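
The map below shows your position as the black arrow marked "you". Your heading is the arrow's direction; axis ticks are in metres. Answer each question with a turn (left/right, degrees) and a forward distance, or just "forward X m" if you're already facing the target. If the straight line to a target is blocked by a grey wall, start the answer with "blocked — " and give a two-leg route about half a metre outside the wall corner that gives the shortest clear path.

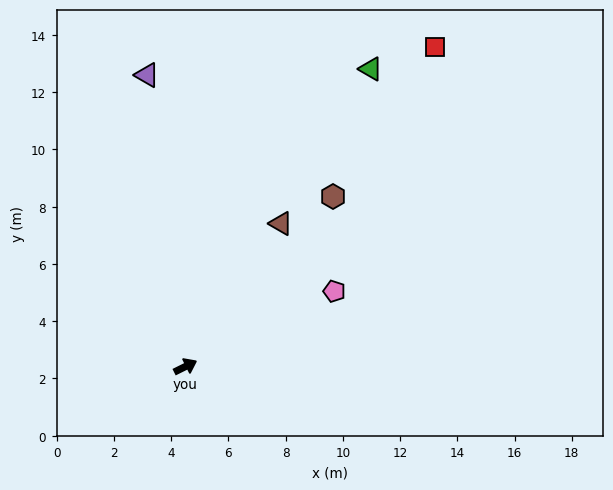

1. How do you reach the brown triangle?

turn left 30°, forward 6.0 m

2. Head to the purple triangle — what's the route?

turn left 71°, forward 10.3 m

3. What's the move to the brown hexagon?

turn left 23°, forward 7.9 m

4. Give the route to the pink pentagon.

forward 5.8 m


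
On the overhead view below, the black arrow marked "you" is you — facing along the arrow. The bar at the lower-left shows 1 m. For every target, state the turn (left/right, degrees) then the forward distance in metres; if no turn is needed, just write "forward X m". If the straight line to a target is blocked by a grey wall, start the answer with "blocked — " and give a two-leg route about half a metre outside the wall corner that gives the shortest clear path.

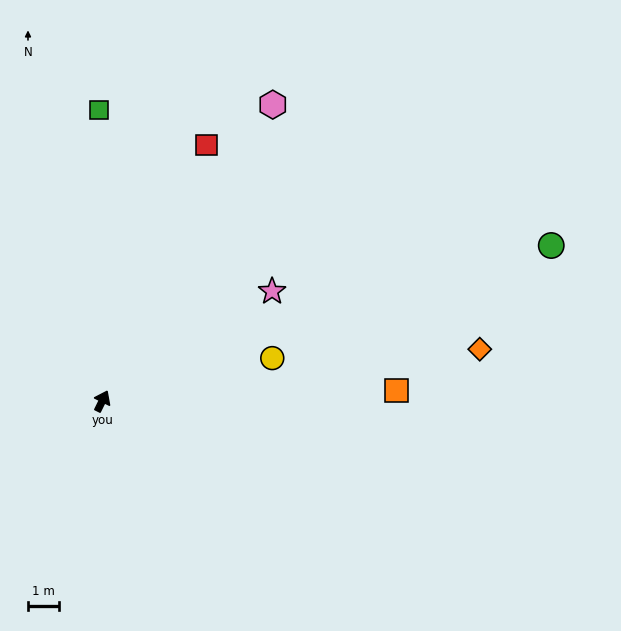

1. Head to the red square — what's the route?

turn left 4°, forward 9.0 m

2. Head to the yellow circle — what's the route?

turn right 50°, forward 5.7 m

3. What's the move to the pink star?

turn right 31°, forward 6.6 m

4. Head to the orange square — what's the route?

turn right 62°, forward 9.6 m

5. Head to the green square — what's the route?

turn left 27°, forward 9.5 m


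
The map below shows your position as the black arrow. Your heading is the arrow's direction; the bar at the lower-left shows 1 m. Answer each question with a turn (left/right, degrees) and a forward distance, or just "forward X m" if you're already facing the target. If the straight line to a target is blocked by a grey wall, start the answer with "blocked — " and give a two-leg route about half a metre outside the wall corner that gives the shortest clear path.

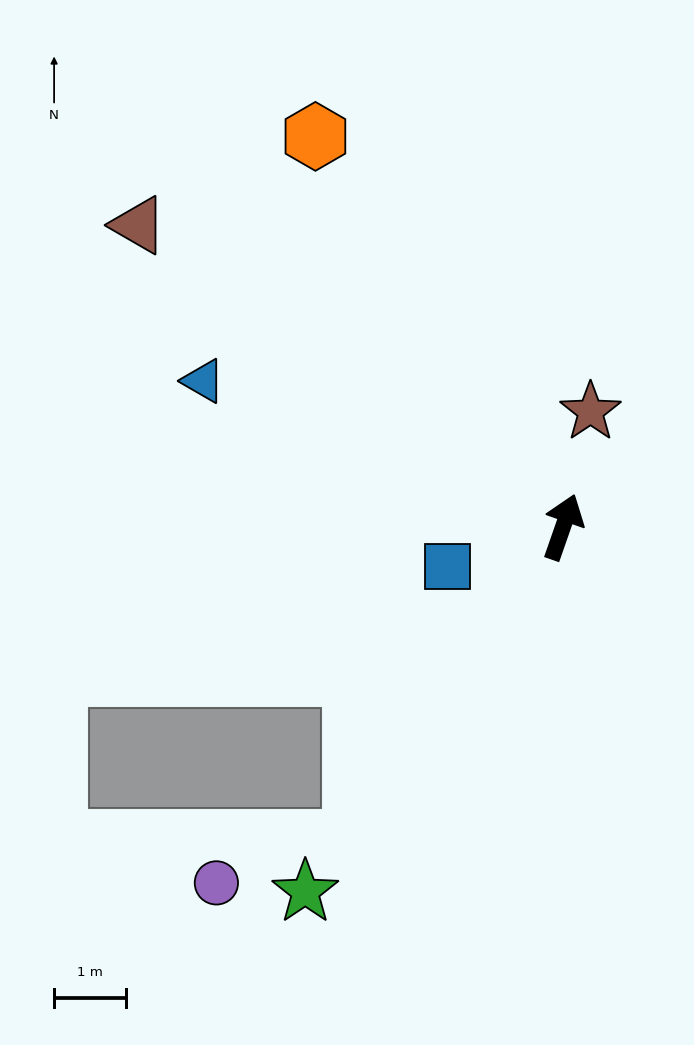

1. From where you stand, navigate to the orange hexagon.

turn left 52°, forward 6.4 m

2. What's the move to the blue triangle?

turn left 87°, forward 5.4 m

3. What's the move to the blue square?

turn left 128°, forward 1.7 m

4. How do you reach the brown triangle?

turn left 74°, forward 7.2 m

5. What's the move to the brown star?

turn left 6°, forward 1.6 m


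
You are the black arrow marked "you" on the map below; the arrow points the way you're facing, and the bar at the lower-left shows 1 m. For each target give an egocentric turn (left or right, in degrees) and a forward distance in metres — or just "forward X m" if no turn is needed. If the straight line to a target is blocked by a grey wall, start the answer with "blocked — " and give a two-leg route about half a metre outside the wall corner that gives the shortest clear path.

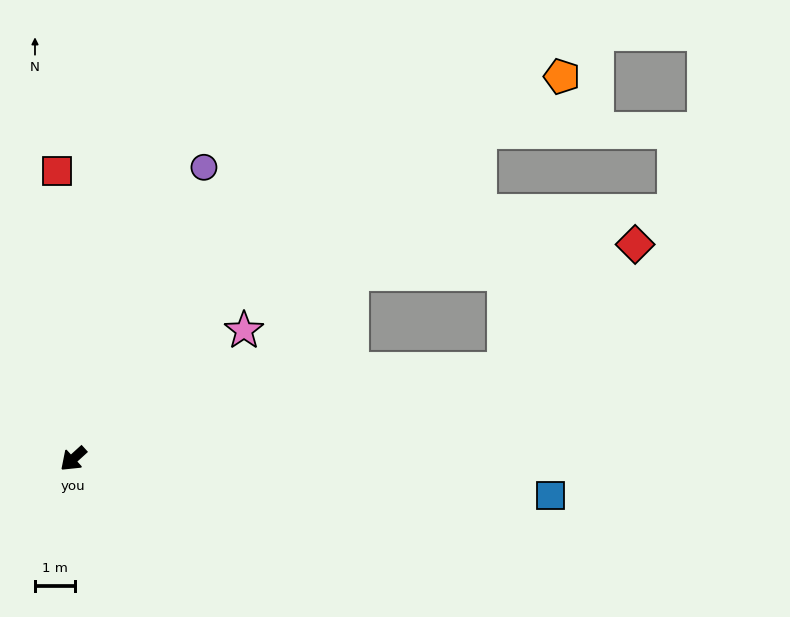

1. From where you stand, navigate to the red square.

turn right 129°, forward 7.1 m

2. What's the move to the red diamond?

blocked — turn left 149°, forward 10.9 m, then turn left 32°, forward 4.5 m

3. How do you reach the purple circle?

turn right 156°, forward 7.9 m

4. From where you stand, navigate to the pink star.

turn left 175°, forward 5.3 m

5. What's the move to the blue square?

turn left 133°, forward 11.8 m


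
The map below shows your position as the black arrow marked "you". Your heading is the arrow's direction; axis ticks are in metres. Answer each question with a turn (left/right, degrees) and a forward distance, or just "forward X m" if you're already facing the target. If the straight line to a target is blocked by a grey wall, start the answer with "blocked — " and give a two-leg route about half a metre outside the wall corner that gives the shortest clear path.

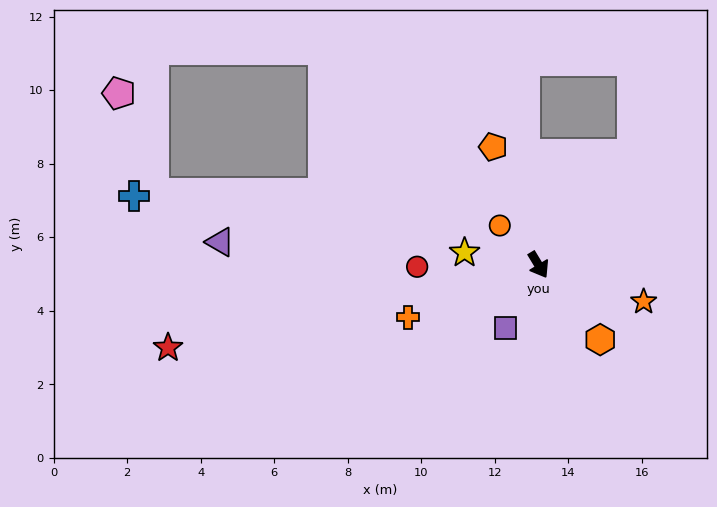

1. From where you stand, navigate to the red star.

turn right 109°, forward 10.3 m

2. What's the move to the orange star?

turn left 40°, forward 3.0 m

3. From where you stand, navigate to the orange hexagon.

turn left 8°, forward 2.6 m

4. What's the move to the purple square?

turn right 59°, forward 1.9 m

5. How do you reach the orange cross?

turn right 99°, forward 3.8 m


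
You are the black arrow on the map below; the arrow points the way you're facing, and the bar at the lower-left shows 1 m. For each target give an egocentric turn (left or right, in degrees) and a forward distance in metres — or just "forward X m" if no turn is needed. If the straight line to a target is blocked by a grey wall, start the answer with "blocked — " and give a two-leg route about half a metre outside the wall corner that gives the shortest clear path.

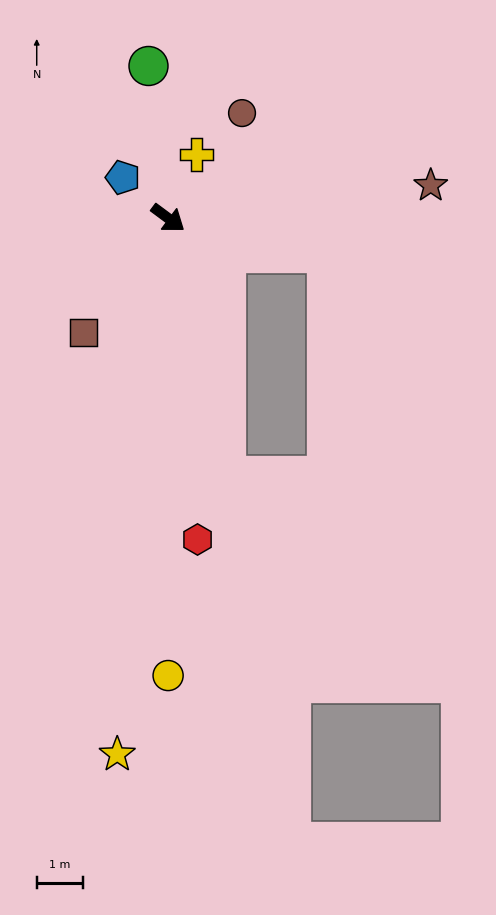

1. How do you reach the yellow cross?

turn left 103°, forward 1.5 m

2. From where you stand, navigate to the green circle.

turn left 134°, forward 3.3 m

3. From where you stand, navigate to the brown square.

turn right 90°, forward 3.1 m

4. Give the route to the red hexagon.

turn right 48°, forward 7.0 m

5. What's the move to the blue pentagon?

turn left 175°, forward 1.3 m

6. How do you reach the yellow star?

turn right 59°, forward 11.6 m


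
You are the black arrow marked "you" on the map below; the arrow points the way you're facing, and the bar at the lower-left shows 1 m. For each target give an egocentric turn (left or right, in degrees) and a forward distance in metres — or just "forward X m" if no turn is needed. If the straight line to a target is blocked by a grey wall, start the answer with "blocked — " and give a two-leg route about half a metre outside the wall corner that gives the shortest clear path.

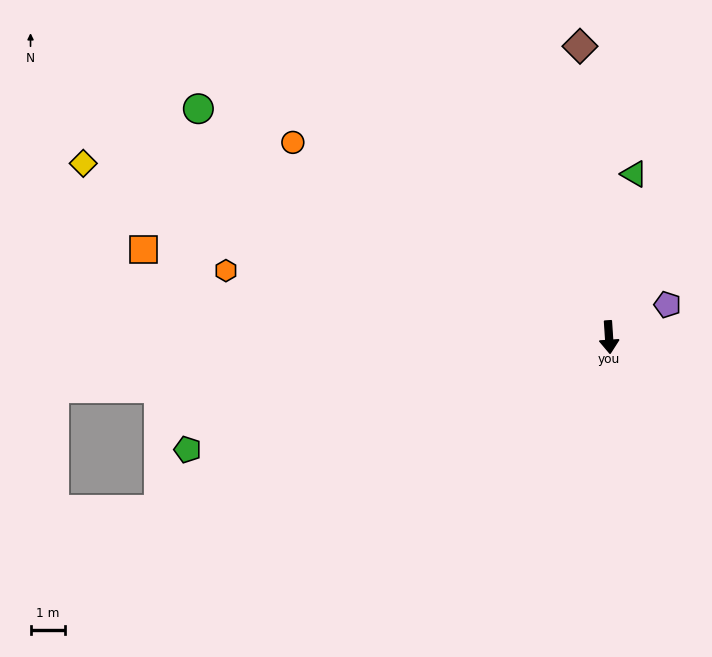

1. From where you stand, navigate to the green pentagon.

turn right 79°, forward 12.6 m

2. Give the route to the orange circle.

turn right 125°, forward 10.7 m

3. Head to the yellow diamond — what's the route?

turn right 112°, forward 16.0 m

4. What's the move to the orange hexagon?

turn right 104°, forward 11.2 m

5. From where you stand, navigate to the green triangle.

turn left 167°, forward 4.8 m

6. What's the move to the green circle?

turn right 123°, forward 13.5 m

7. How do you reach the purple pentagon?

turn left 115°, forward 1.9 m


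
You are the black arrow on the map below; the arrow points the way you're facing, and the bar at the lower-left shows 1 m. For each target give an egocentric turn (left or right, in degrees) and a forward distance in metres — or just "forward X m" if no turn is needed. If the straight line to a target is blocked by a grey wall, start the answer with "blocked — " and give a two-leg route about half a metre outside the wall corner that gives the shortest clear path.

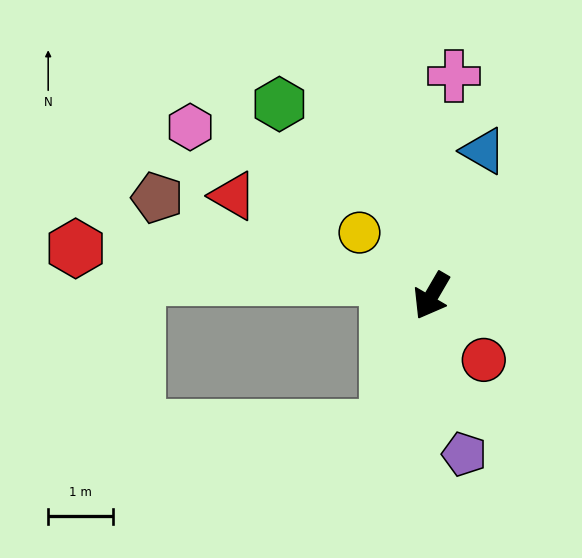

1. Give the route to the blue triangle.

turn right 169°, forward 2.4 m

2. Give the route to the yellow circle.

turn right 101°, forward 1.5 m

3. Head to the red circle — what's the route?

turn left 69°, forward 1.3 m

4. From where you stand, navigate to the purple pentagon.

turn left 42°, forward 2.5 m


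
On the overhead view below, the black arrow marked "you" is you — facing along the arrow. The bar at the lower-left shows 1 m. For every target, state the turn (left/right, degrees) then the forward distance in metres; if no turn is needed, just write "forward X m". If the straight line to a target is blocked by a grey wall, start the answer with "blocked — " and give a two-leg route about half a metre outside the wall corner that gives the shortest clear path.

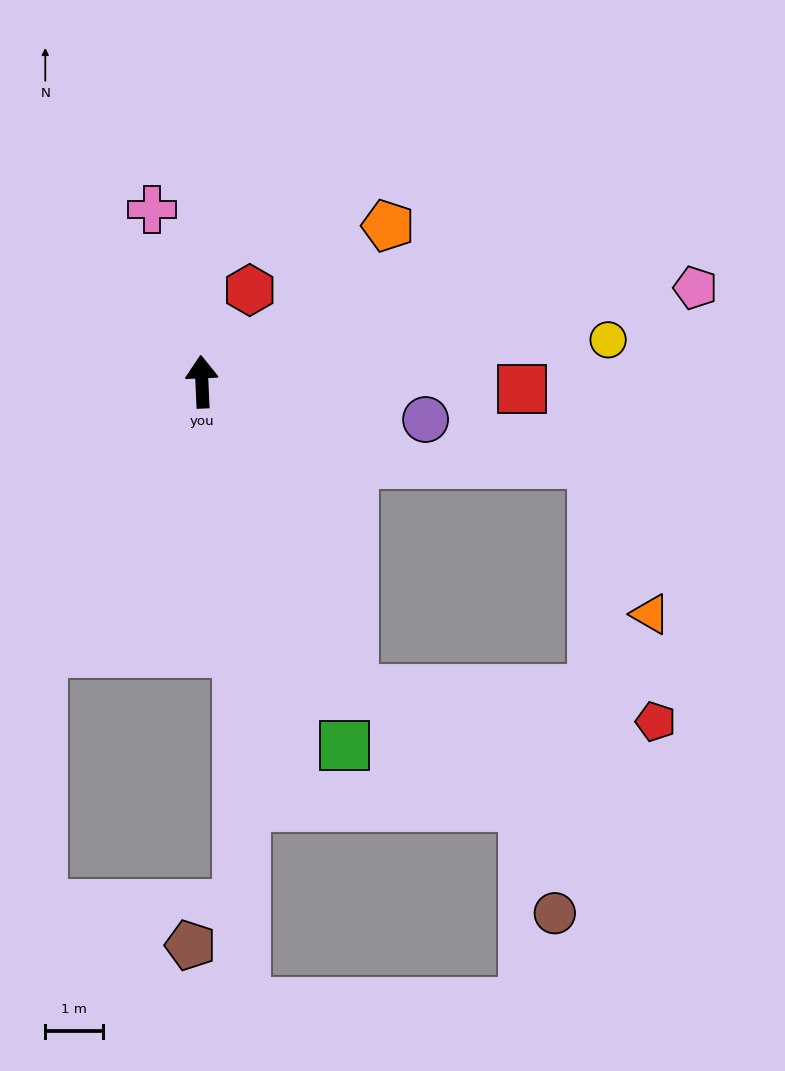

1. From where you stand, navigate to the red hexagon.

turn right 30°, forward 1.8 m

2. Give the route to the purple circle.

turn right 102°, forward 3.9 m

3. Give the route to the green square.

turn right 161°, forward 6.8 m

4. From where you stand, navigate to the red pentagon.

blocked — turn right 156°, forward 5.9 m, then turn left 57°, forward 5.3 m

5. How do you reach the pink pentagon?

turn right 82°, forward 8.7 m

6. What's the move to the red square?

turn right 94°, forward 5.6 m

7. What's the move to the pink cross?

turn left 14°, forward 3.1 m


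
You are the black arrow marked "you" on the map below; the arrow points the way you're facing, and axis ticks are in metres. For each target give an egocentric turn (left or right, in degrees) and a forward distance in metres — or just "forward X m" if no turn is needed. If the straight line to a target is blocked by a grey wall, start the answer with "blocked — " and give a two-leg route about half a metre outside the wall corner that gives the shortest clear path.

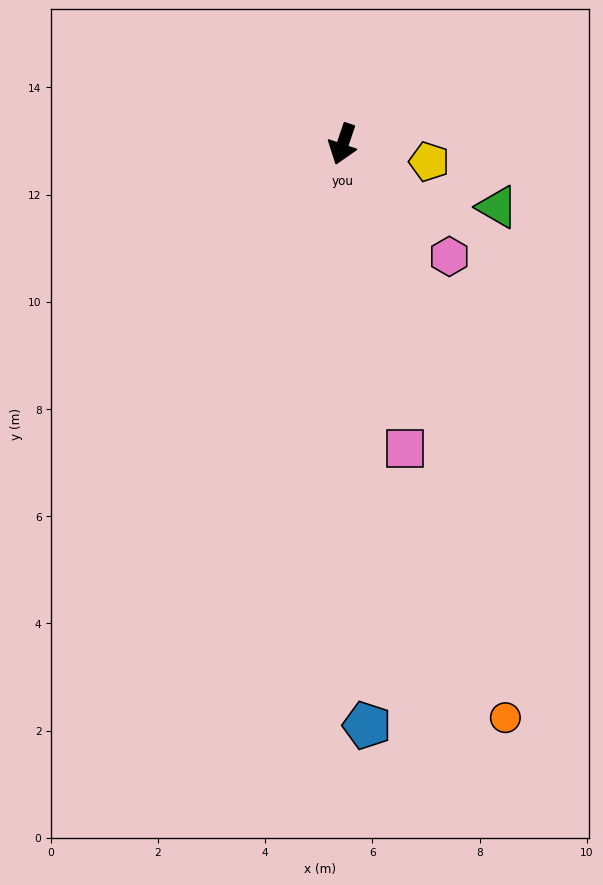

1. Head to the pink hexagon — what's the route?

turn left 62°, forward 2.9 m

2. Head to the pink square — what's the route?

turn left 30°, forward 5.8 m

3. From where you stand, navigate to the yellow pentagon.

turn left 97°, forward 1.6 m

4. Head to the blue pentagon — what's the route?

turn left 21°, forward 10.9 m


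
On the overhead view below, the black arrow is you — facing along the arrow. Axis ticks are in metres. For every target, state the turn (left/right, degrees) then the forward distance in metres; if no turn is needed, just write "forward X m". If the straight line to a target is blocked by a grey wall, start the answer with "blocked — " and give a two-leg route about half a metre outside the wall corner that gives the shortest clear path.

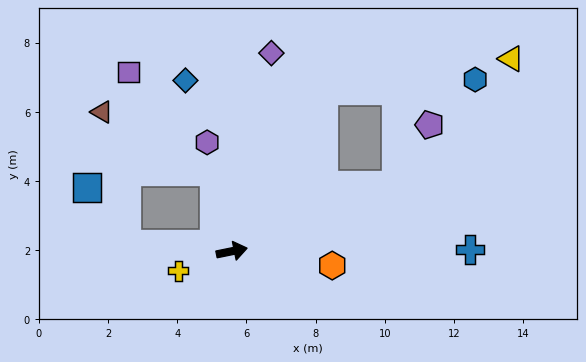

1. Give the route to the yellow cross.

turn right 172°, forward 1.6 m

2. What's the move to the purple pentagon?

blocked — turn left 10°, forward 5.1 m, then turn left 39°, forward 2.0 m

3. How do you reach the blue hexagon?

blocked — turn left 49°, forward 5.4 m, then turn right 57°, forward 4.4 m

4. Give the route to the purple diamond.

turn left 67°, forward 5.8 m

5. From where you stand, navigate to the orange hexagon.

turn right 20°, forward 2.9 m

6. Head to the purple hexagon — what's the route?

turn left 91°, forward 3.2 m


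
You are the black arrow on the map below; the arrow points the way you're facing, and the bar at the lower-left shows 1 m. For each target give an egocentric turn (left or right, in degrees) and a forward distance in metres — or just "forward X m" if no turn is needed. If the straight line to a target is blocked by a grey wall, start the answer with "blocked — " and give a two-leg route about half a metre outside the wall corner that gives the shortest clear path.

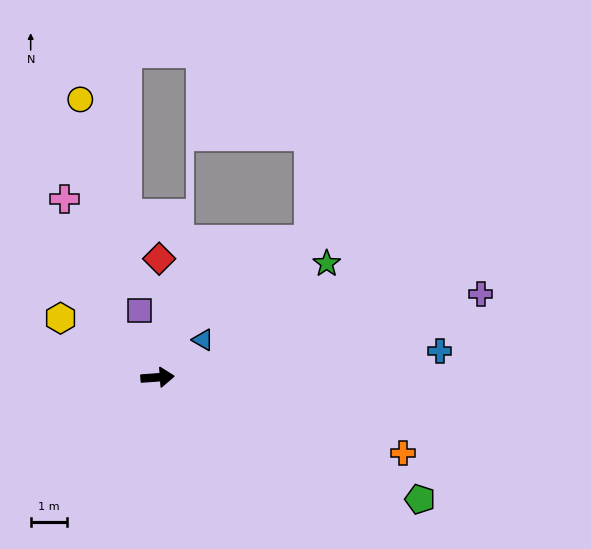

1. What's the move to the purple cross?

turn left 10°, forward 9.2 m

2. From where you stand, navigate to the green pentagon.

turn right 29°, forward 8.0 m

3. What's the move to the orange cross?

turn right 21°, forward 7.1 m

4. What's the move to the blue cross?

forward 7.9 m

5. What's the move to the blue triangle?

turn left 35°, forward 1.6 m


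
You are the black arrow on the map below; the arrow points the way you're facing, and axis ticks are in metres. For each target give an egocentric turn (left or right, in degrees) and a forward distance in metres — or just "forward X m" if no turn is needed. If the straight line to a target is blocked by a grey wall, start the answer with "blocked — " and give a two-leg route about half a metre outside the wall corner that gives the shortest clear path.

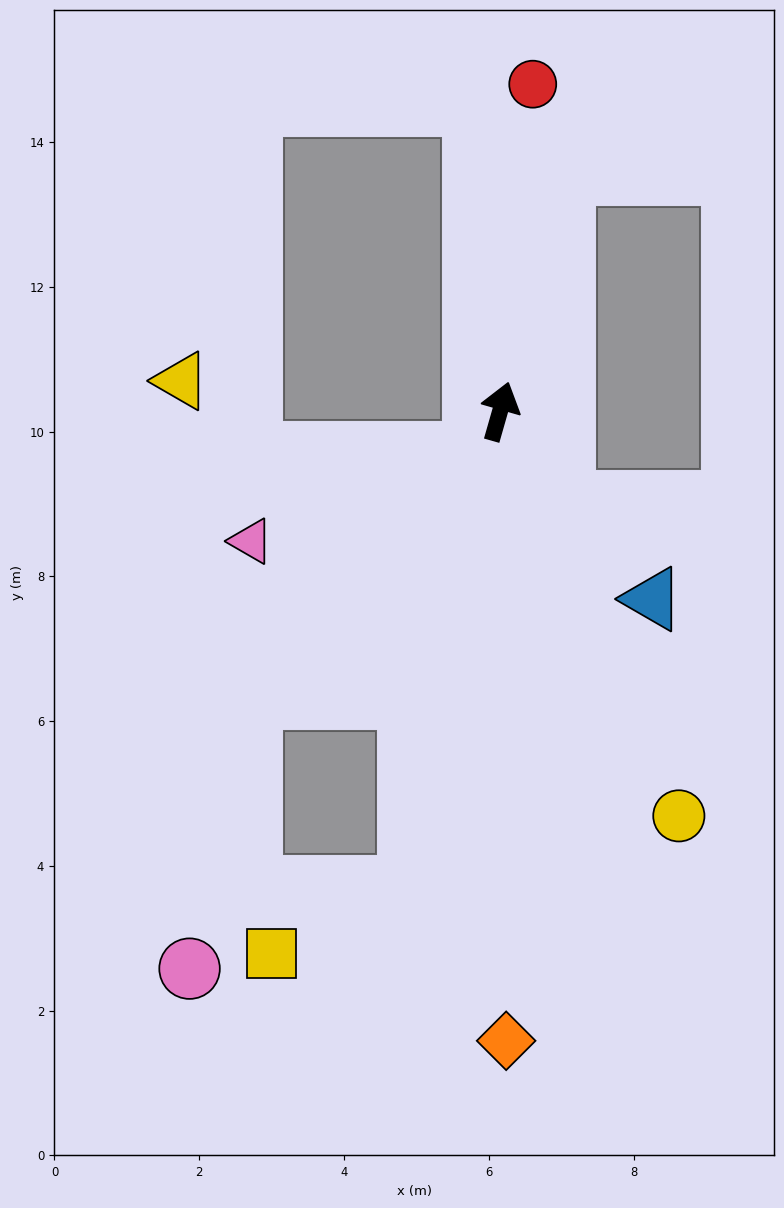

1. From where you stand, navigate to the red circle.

turn left 10°, forward 4.5 m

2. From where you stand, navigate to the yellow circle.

turn right 140°, forward 6.1 m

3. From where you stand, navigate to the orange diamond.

turn right 163°, forward 8.7 m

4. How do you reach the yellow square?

blocked — turn right 175°, forward 6.7 m, then turn right 53°, forward 2.1 m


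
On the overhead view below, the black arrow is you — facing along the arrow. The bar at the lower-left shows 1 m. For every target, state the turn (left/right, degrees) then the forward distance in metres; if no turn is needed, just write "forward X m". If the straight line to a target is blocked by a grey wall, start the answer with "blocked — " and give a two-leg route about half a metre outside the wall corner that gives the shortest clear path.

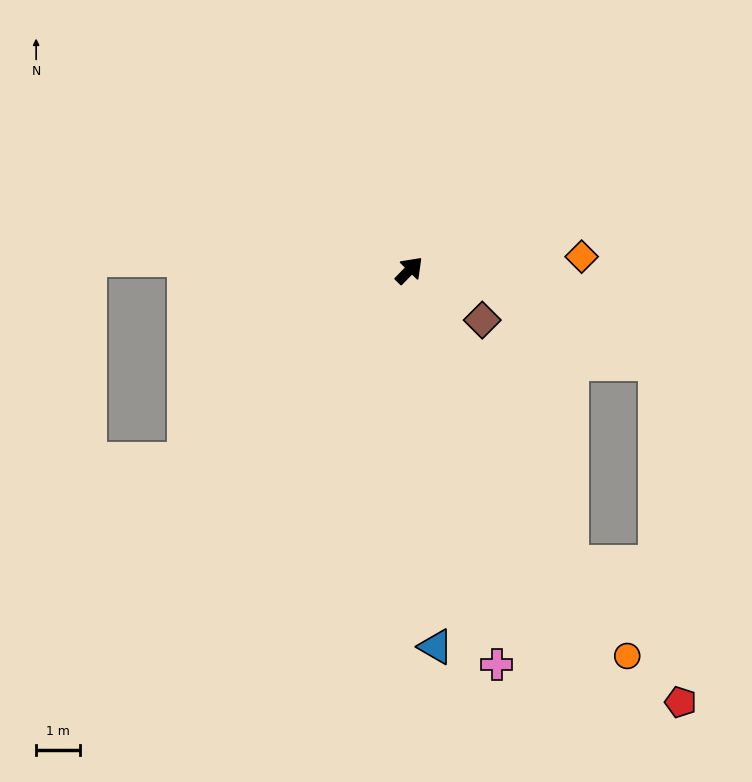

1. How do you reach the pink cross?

turn right 123°, forward 9.2 m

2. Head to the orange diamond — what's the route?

turn right 41°, forward 4.0 m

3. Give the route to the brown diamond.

turn right 80°, forward 2.0 m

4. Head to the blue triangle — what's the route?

turn right 132°, forward 8.6 m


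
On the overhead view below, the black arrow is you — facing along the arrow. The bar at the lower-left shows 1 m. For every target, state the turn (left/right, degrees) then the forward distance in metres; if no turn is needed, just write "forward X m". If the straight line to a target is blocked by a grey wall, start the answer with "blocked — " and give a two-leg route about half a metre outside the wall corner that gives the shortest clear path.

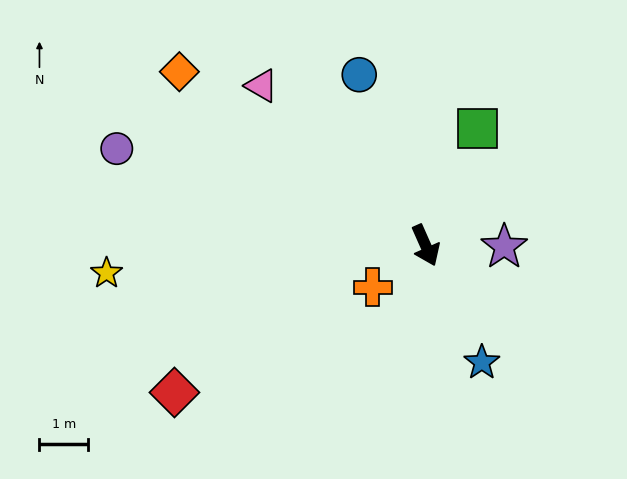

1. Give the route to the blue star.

forward 2.6 m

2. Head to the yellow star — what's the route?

turn right 109°, forward 6.5 m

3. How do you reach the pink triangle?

turn right 158°, forward 4.7 m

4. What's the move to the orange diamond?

turn right 149°, forward 6.1 m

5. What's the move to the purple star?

turn left 65°, forward 1.6 m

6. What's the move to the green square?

turn left 132°, forward 2.6 m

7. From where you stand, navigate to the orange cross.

turn right 75°, forward 1.4 m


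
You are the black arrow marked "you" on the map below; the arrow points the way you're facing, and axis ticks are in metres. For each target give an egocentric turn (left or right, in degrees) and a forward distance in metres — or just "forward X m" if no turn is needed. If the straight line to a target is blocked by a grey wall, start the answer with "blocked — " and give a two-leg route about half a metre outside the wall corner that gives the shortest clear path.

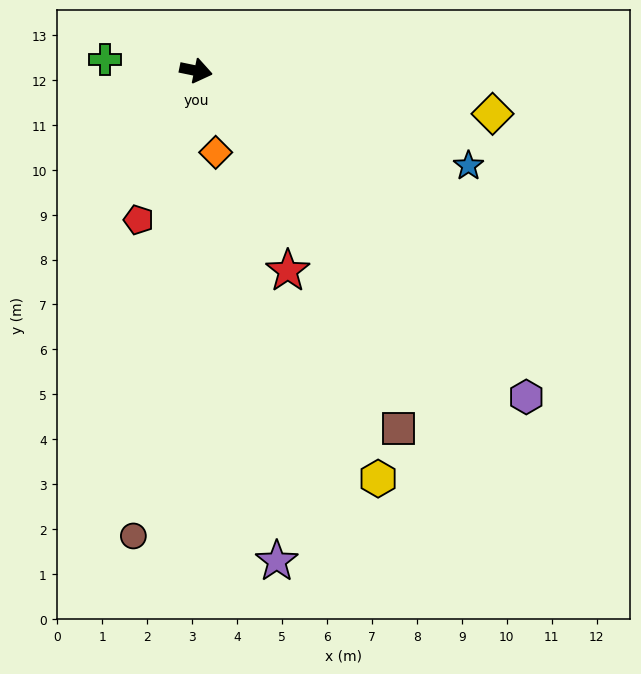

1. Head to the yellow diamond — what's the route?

turn left 3°, forward 6.7 m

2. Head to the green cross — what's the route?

turn right 176°, forward 2.0 m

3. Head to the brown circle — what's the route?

turn right 86°, forward 10.4 m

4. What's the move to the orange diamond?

turn right 65°, forward 1.9 m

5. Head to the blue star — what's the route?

turn right 8°, forward 6.4 m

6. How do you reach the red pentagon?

turn right 99°, forward 3.6 m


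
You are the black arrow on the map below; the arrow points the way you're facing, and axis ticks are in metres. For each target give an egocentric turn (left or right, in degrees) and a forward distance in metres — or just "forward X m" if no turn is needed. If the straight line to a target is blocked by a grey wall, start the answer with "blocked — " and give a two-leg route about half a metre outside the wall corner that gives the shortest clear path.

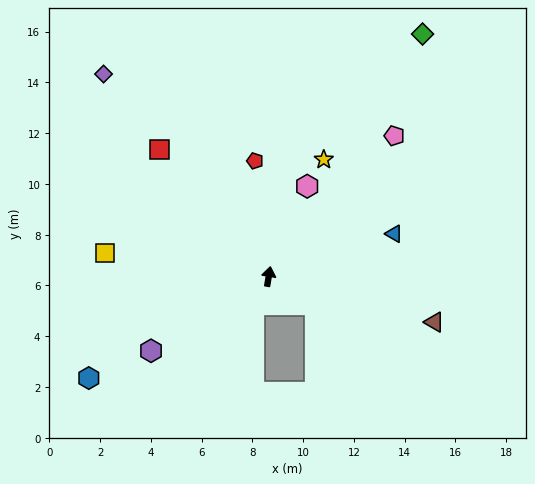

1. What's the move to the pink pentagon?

turn right 32°, forward 7.4 m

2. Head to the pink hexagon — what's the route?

turn right 14°, forward 3.9 m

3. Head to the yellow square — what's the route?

turn left 91°, forward 6.5 m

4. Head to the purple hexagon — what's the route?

turn left 132°, forward 5.5 m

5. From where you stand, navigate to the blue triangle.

turn right 62°, forward 5.2 m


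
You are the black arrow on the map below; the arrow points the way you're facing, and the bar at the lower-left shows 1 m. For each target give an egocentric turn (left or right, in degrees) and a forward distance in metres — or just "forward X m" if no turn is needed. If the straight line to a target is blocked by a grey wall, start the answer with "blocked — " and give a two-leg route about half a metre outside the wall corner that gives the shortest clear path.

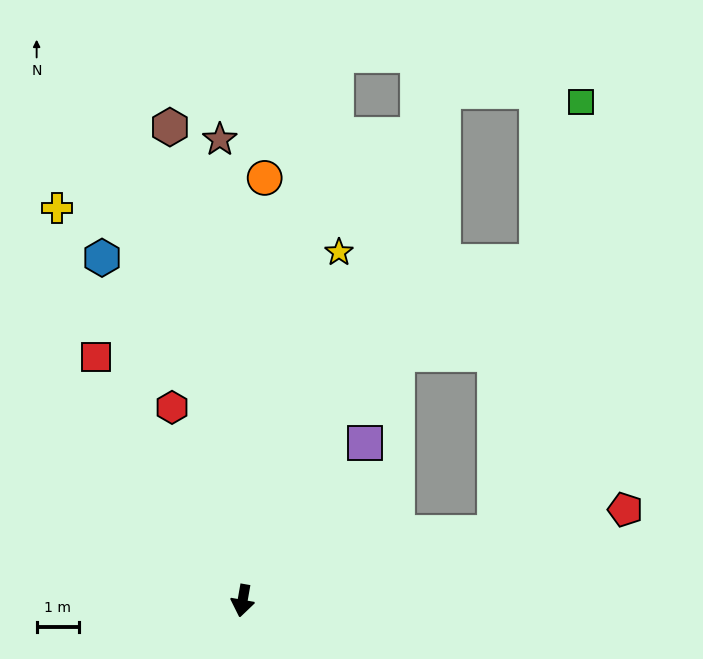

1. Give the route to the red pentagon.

turn left 113°, forward 9.3 m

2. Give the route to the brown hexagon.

turn right 161°, forward 11.3 m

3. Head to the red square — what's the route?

turn right 139°, forward 6.7 m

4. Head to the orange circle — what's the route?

turn right 173°, forward 10.0 m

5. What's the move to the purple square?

turn left 152°, forward 4.7 m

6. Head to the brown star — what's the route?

turn right 167°, forward 10.9 m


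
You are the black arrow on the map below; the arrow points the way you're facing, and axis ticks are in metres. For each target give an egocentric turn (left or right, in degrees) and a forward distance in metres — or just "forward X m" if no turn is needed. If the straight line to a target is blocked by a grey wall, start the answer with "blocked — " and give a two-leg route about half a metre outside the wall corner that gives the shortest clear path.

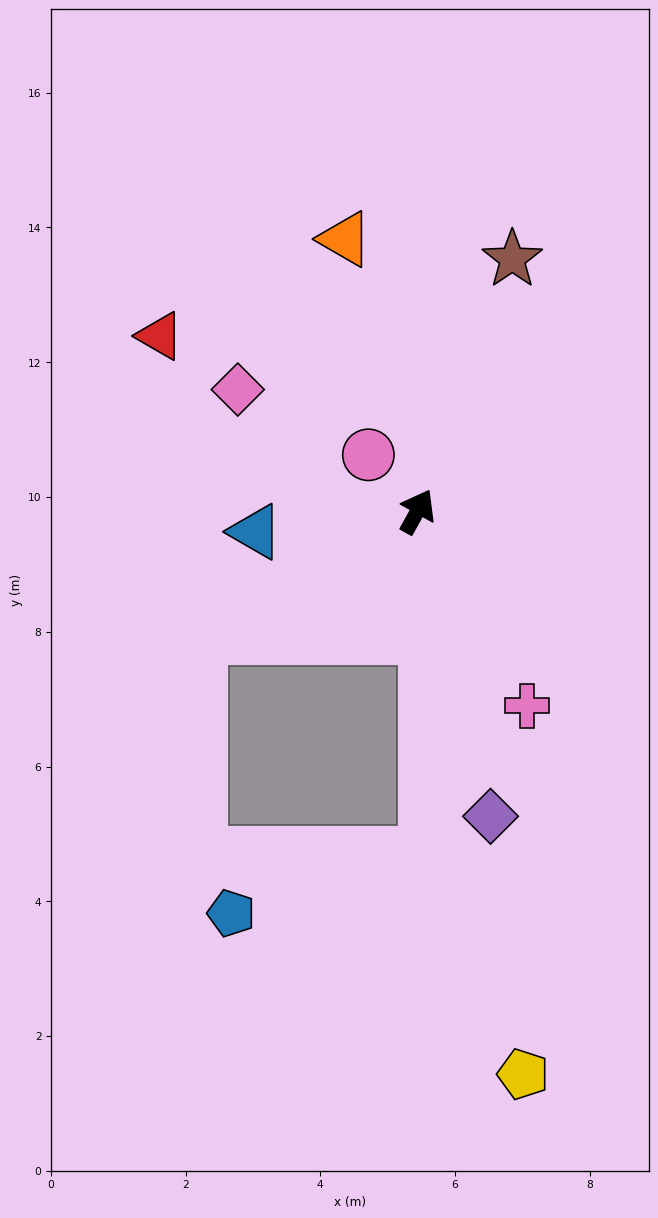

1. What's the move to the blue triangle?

turn left 126°, forward 2.4 m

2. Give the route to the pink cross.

turn right 122°, forward 3.3 m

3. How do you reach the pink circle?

turn left 70°, forward 1.1 m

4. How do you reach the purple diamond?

turn right 137°, forward 4.7 m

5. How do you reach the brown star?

turn left 8°, forward 4.0 m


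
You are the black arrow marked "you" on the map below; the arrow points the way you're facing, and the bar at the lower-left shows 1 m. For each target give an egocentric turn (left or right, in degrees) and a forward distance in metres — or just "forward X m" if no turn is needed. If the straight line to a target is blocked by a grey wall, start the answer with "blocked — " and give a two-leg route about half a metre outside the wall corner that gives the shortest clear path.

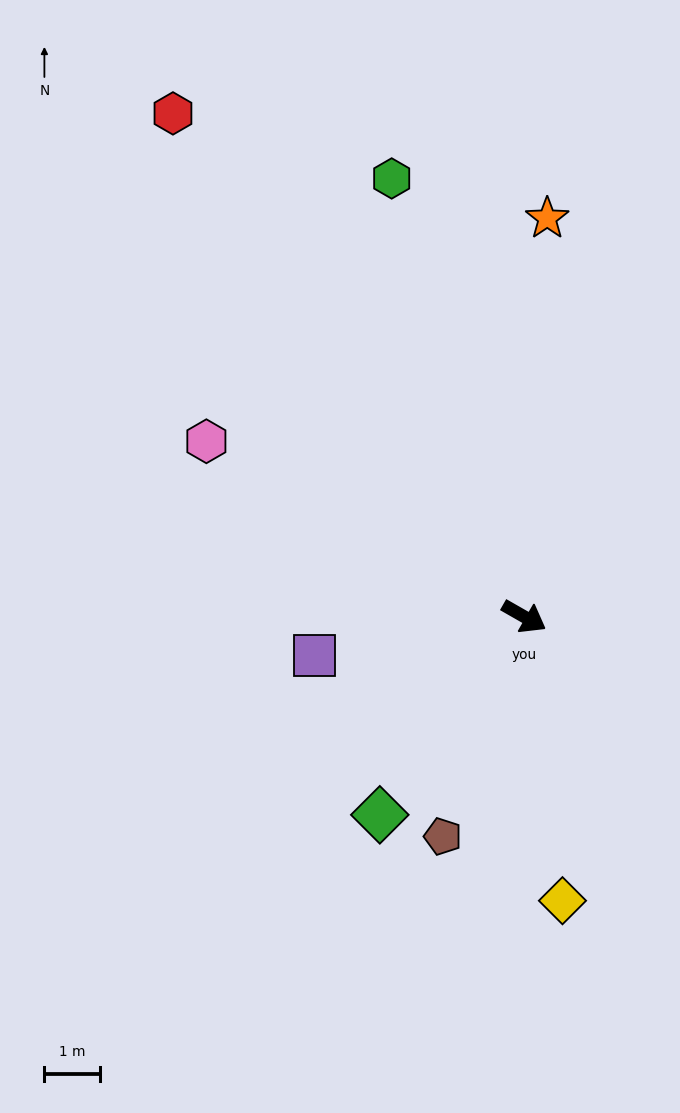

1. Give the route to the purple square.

turn right 140°, forward 3.8 m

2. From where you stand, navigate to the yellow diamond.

turn right 53°, forward 5.1 m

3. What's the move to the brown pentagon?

turn right 81°, forward 4.2 m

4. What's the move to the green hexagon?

turn left 137°, forward 8.2 m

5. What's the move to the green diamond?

turn right 96°, forward 4.4 m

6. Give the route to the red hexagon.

turn left 155°, forward 11.0 m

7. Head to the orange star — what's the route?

turn left 116°, forward 7.1 m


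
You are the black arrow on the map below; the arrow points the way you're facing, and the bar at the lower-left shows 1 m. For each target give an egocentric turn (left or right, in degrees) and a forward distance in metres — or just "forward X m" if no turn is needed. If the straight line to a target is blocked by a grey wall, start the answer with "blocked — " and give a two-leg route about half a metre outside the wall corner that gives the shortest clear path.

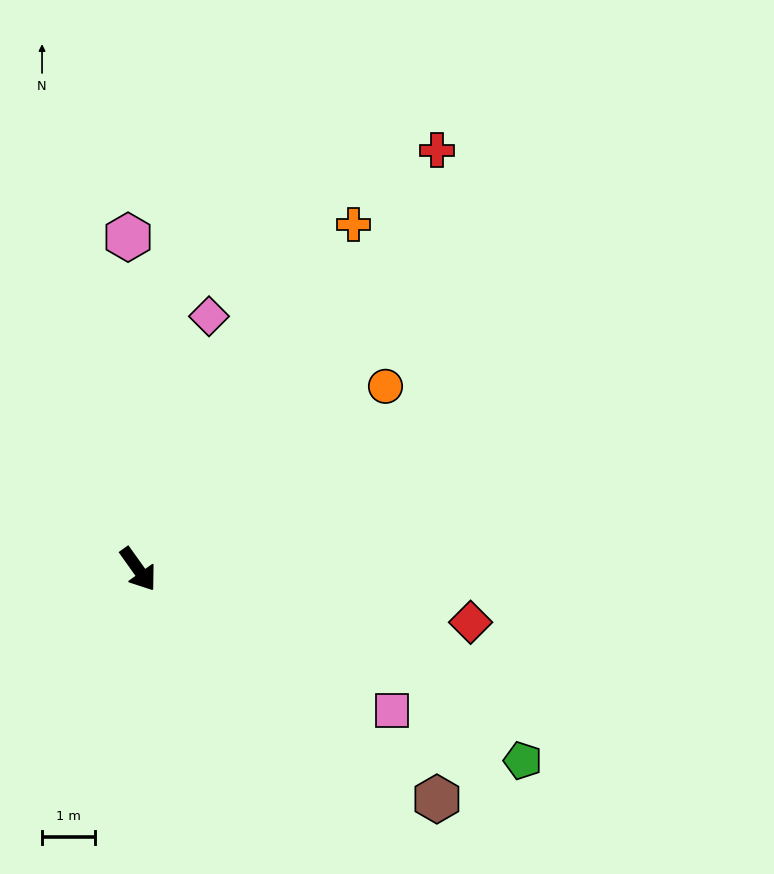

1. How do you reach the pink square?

turn left 25°, forward 5.5 m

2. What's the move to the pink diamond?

turn left 129°, forward 5.0 m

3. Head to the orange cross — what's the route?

turn left 112°, forward 7.7 m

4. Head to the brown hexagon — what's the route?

turn left 17°, forward 7.1 m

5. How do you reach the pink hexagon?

turn left 146°, forward 6.3 m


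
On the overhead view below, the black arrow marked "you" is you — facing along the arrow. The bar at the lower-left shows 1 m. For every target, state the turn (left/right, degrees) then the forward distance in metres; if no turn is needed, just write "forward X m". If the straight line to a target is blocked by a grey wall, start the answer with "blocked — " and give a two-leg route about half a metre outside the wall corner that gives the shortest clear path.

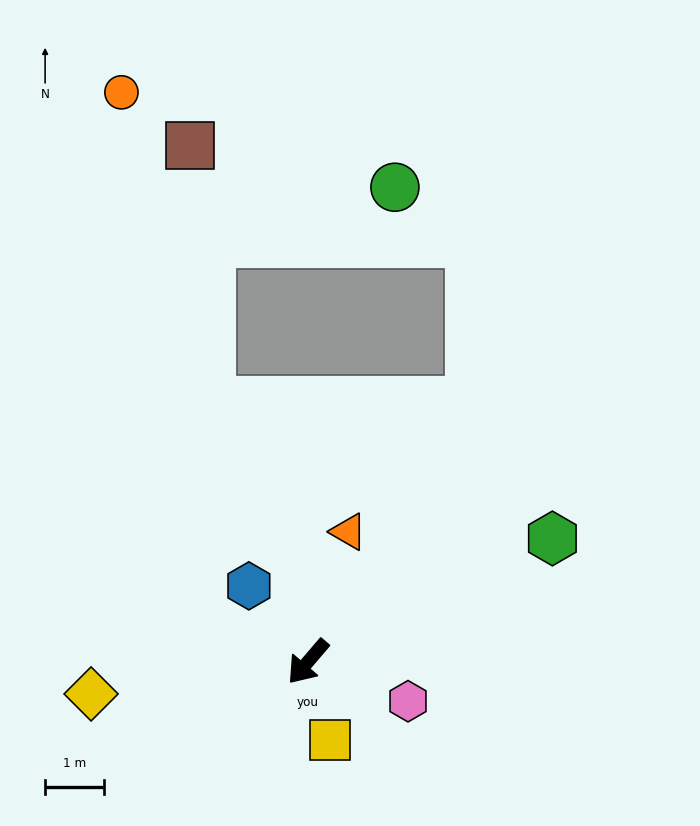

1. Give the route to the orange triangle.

turn right 157°, forward 2.3 m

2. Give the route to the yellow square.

turn left 56°, forward 1.4 m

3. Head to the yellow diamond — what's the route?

turn right 41°, forward 3.7 m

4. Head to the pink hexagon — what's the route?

turn left 109°, forward 1.8 m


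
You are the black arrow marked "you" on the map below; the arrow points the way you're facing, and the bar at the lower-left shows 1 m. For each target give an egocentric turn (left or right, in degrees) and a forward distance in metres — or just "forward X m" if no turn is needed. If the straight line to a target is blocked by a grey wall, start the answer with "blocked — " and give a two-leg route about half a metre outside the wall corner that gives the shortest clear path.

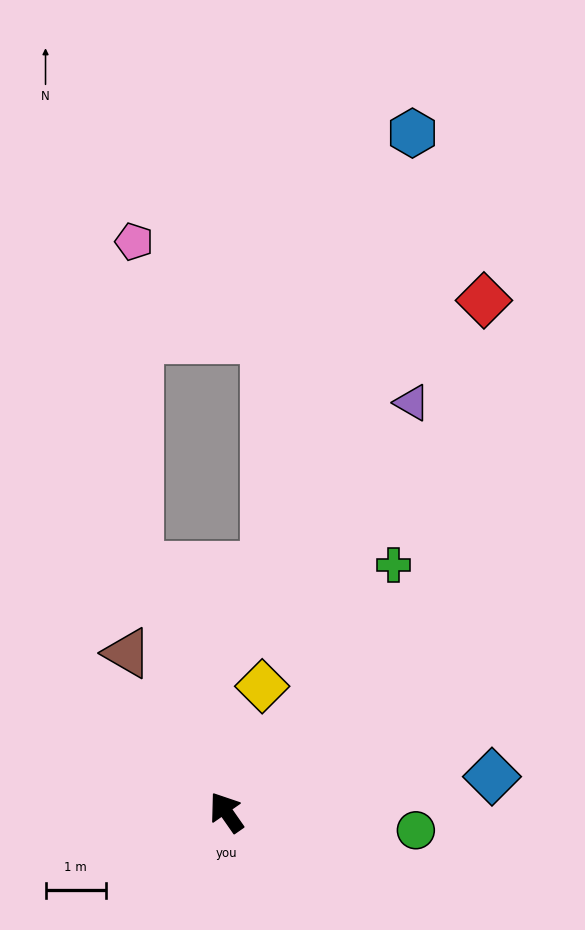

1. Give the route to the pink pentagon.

blocked — turn right 15°, forward 4.3 m, then turn right 19°, forward 5.4 m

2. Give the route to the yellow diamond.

turn right 51°, forward 2.2 m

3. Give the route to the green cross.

turn right 69°, forward 5.0 m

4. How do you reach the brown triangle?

turn right 3°, forward 3.1 m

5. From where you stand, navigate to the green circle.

turn right 130°, forward 3.2 m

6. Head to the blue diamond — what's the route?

turn right 117°, forward 4.5 m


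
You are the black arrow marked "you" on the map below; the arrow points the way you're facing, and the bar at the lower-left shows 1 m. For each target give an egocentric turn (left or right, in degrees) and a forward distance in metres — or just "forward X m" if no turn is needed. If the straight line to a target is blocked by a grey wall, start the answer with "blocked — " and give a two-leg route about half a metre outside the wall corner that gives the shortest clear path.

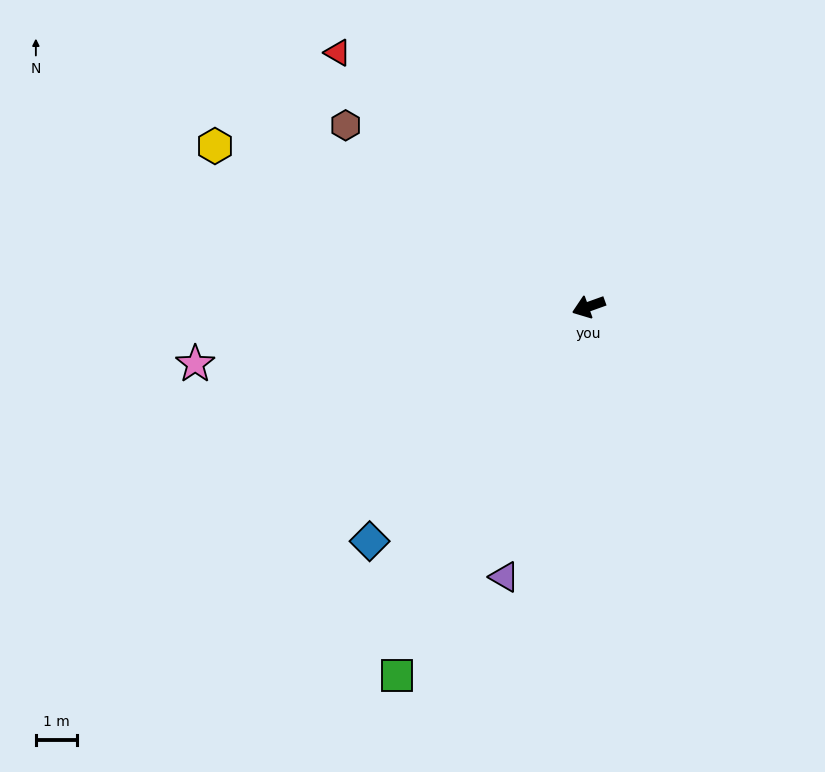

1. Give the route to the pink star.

turn right 11°, forward 9.6 m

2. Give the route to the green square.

turn left 43°, forward 10.1 m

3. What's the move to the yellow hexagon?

turn right 43°, forward 9.8 m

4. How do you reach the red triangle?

turn right 65°, forward 8.6 m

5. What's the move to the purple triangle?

turn left 53°, forward 6.8 m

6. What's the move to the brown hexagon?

turn right 56°, forward 7.3 m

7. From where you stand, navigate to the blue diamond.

turn left 27°, forward 7.8 m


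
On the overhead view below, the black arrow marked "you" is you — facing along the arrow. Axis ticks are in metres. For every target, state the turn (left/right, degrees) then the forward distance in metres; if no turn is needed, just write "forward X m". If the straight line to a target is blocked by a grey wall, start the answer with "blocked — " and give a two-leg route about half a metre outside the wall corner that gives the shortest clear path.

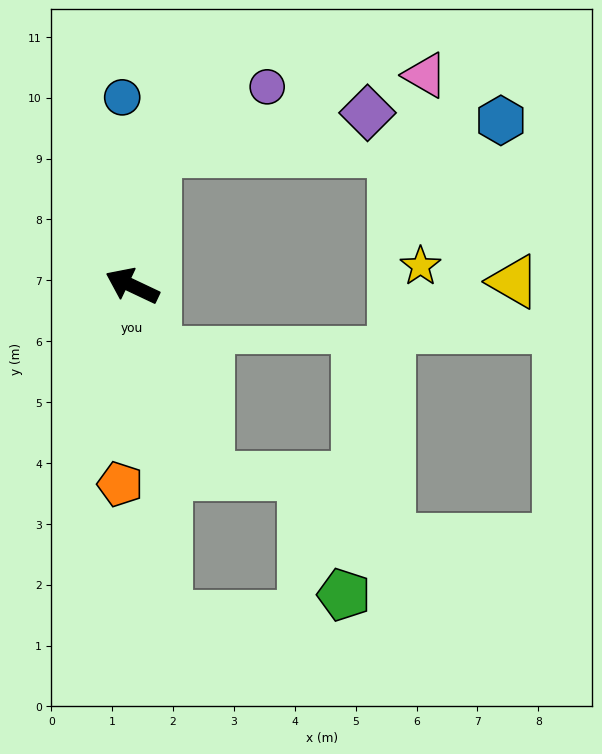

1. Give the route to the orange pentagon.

turn left 112°, forward 3.3 m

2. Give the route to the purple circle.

blocked — turn right 75°, forward 2.2 m, then turn right 50°, forward 2.1 m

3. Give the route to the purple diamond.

blocked — turn right 75°, forward 2.2 m, then turn right 69°, forward 3.5 m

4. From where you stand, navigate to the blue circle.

turn right 62°, forward 3.1 m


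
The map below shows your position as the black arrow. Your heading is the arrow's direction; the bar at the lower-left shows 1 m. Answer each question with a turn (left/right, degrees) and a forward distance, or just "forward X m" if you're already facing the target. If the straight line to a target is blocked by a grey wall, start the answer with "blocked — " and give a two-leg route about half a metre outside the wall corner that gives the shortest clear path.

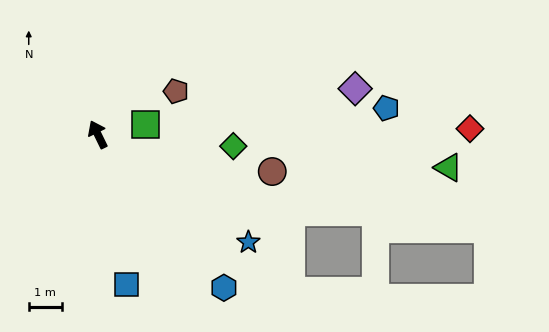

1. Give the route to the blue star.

turn right 152°, forward 5.7 m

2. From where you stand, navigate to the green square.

turn right 104°, forward 1.5 m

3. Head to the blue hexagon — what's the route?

turn right 167°, forward 6.1 m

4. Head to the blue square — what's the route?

turn left 165°, forward 4.7 m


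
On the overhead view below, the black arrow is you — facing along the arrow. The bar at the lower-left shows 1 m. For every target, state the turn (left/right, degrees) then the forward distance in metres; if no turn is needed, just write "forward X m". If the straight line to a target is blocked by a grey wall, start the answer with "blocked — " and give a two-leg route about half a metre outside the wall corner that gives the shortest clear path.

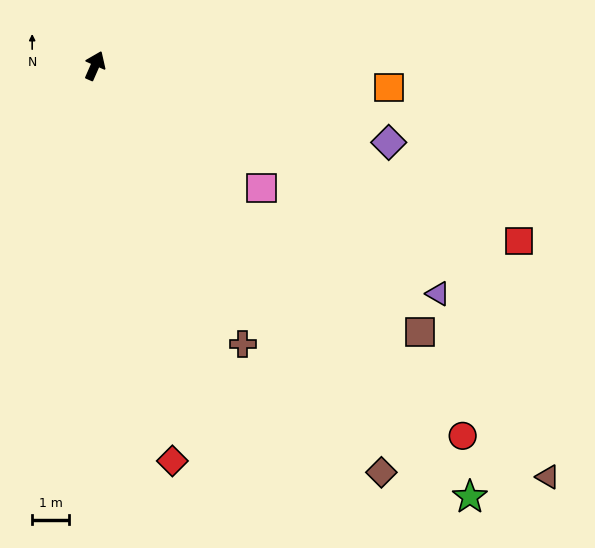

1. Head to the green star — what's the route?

turn right 115°, forward 15.4 m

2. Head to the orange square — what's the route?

turn right 71°, forward 7.9 m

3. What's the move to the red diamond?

turn right 145°, forward 10.8 m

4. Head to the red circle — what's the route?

turn right 112°, forward 14.0 m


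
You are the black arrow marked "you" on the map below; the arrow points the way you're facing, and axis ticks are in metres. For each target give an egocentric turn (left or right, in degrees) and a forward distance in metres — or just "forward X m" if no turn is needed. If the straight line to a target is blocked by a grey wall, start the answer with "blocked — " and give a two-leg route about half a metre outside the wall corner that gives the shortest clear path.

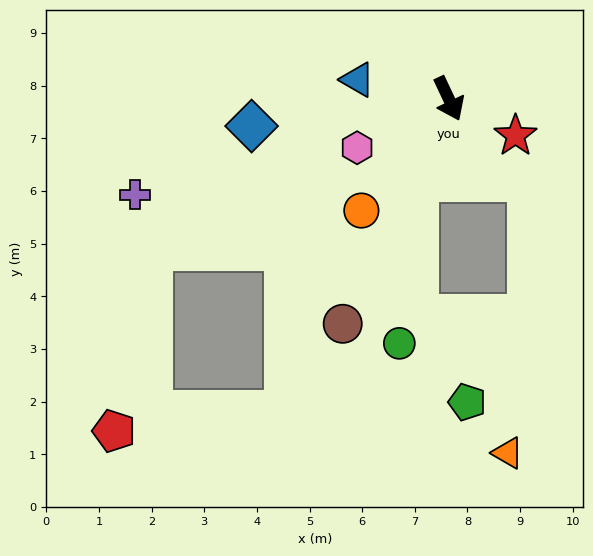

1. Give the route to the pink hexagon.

turn right 87°, forward 2.0 m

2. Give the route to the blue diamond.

turn right 107°, forward 3.8 m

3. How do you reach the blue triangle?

turn right 127°, forward 1.8 m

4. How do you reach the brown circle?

turn right 50°, forward 4.7 m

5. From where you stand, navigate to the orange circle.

turn right 63°, forward 2.7 m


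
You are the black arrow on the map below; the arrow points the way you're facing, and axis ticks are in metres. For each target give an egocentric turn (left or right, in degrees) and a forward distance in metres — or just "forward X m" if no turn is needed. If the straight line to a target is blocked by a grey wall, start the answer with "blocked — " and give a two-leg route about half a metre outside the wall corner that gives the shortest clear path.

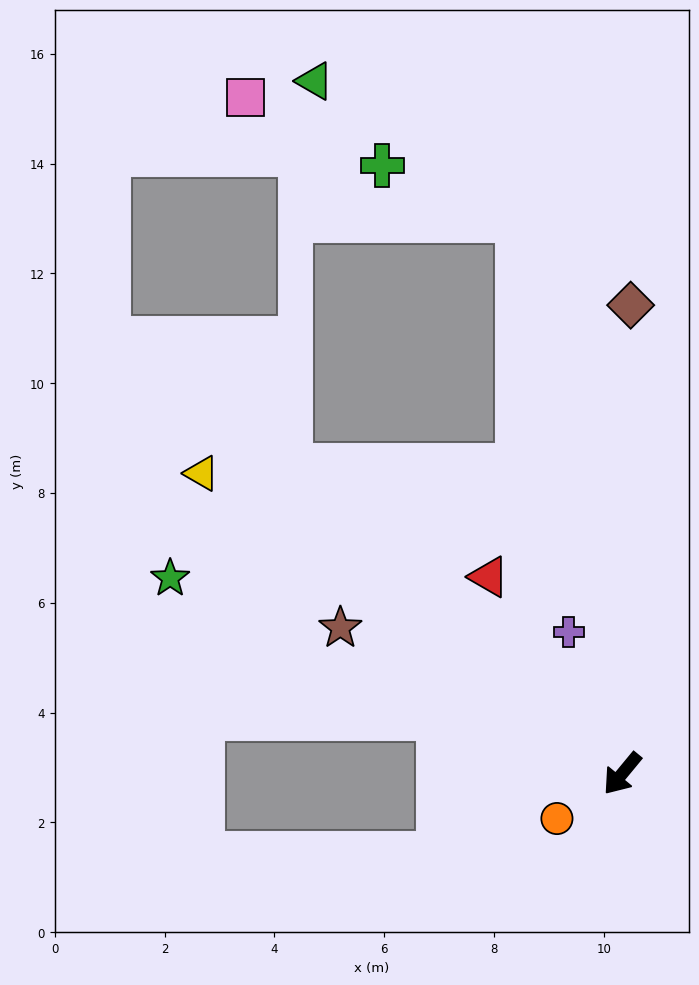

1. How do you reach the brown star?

turn right 78°, forward 5.8 m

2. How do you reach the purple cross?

turn right 120°, forward 2.8 m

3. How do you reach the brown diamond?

turn right 141°, forward 8.5 m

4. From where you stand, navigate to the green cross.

blocked — turn right 130°, forward 10.3 m, then turn left 58°, forward 2.7 m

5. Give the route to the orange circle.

turn right 16°, forward 1.4 m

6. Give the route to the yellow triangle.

turn right 86°, forward 9.4 m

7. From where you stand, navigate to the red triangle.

turn right 106°, forward 4.3 m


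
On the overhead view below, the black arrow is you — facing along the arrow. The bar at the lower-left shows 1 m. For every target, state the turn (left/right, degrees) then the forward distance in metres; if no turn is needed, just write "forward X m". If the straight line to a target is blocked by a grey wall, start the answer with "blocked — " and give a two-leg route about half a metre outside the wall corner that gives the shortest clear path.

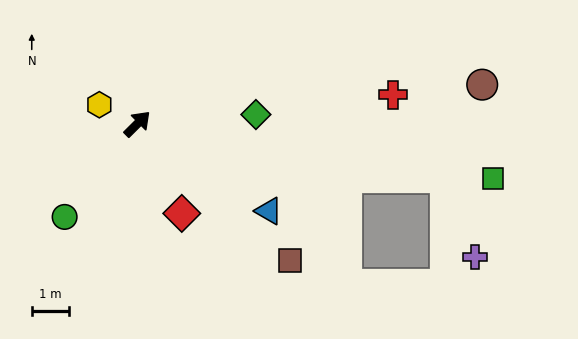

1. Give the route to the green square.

turn right 54°, forward 9.6 m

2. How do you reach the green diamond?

turn right 40°, forward 3.2 m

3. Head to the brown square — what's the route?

turn right 87°, forward 5.5 m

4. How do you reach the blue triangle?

turn right 78°, forward 4.2 m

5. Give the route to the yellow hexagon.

turn left 109°, forward 1.1 m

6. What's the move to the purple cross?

blocked — turn right 55°, forward 8.4 m, then turn right 60°, forward 2.3 m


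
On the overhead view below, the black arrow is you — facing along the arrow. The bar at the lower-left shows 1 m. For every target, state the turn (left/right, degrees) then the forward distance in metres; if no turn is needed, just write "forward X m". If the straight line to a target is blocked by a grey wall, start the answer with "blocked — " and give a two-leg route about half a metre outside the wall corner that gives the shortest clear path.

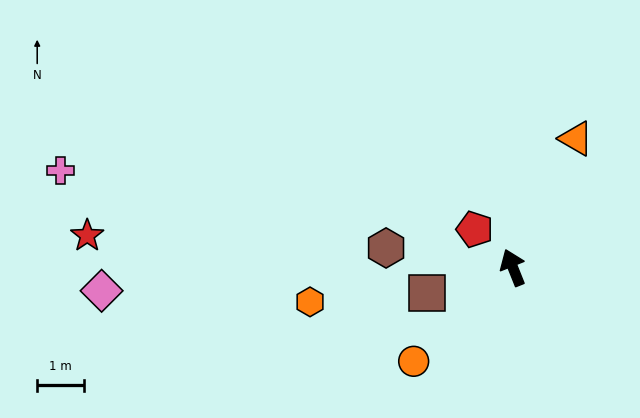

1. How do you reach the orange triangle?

turn right 48°, forward 3.1 m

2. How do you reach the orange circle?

turn left 112°, forward 2.9 m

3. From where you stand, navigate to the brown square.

turn left 85°, forward 1.9 m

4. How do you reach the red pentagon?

turn left 23°, forward 1.2 m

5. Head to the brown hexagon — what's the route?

turn left 59°, forward 2.8 m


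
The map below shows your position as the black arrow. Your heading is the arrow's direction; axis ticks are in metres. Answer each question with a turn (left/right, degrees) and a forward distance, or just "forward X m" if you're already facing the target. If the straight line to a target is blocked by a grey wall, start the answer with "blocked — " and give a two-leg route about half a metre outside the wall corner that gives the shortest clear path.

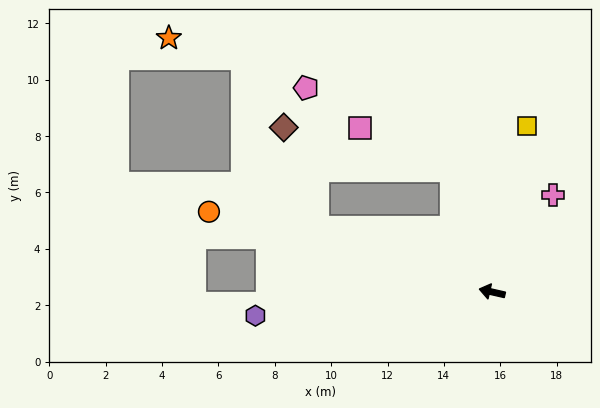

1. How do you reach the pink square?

blocked — turn right 59°, forward 4.6 m, then turn left 47°, forward 3.6 m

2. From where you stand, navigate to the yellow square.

turn right 89°, forward 6.0 m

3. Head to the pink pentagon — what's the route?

blocked — turn right 7°, forward 6.6 m, then turn right 66°, forward 5.0 m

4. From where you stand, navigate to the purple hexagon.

turn left 19°, forward 8.4 m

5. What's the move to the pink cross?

turn right 109°, forward 4.1 m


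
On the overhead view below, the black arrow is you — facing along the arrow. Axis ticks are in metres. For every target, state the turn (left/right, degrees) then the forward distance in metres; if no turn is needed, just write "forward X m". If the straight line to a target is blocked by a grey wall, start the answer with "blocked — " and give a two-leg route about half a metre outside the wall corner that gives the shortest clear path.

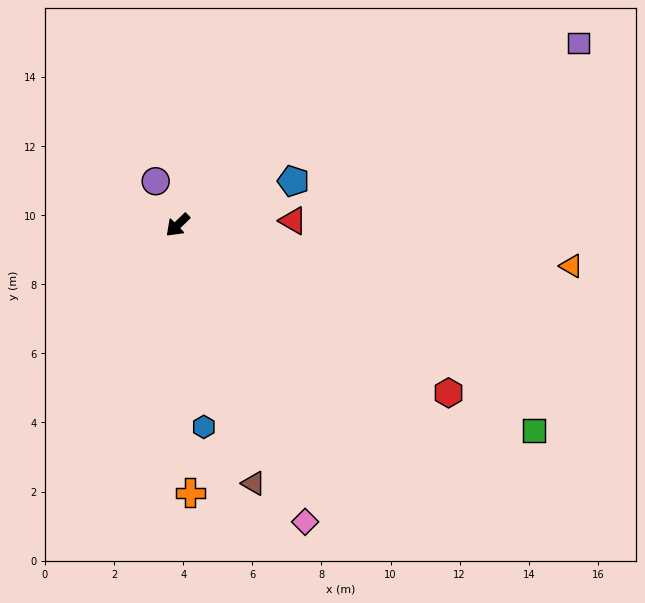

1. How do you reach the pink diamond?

turn left 69°, forward 9.3 m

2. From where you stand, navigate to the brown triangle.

turn left 62°, forward 7.8 m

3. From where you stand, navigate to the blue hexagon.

turn left 53°, forward 5.9 m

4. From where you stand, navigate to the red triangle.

turn left 138°, forward 3.3 m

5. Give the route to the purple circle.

turn right 108°, forward 1.4 m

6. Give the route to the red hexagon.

turn left 104°, forward 9.2 m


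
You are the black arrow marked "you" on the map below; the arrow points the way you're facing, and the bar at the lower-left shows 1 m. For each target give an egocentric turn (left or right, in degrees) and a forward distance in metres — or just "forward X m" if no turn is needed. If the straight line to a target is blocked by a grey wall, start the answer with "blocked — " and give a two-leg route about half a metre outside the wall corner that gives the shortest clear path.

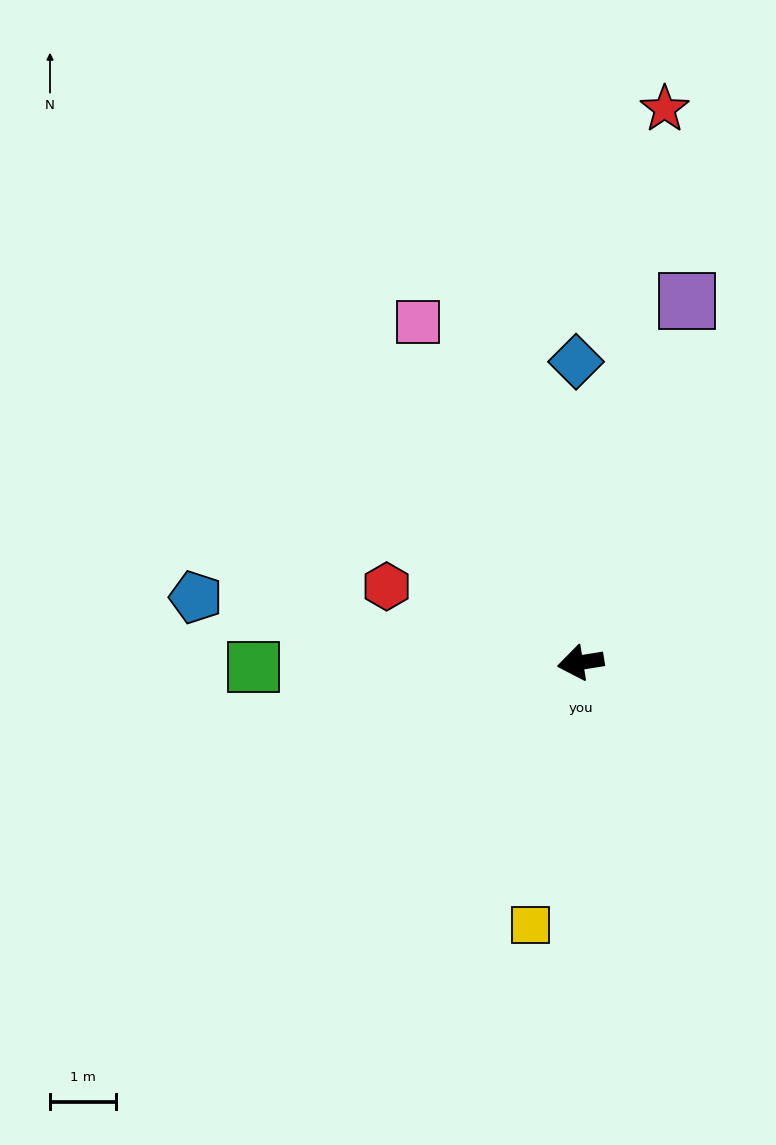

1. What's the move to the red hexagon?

turn right 30°, forward 3.2 m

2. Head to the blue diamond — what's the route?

turn right 98°, forward 4.6 m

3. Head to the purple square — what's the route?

turn right 115°, forward 5.8 m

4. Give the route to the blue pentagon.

turn right 19°, forward 6.0 m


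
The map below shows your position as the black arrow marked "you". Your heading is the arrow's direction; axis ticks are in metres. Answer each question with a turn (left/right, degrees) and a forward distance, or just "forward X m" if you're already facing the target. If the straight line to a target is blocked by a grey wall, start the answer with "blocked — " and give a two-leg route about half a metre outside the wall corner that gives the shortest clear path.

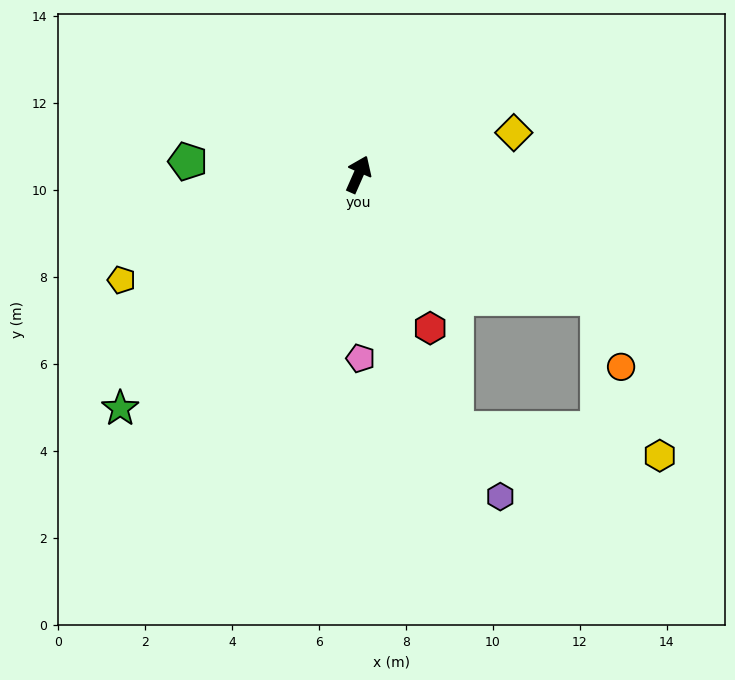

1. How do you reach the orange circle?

blocked — turn right 93°, forward 6.2 m, then turn right 45°, forward 1.7 m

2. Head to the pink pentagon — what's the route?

turn right 156°, forward 4.2 m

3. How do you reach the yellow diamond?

turn right 51°, forward 3.7 m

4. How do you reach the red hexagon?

turn right 131°, forward 3.9 m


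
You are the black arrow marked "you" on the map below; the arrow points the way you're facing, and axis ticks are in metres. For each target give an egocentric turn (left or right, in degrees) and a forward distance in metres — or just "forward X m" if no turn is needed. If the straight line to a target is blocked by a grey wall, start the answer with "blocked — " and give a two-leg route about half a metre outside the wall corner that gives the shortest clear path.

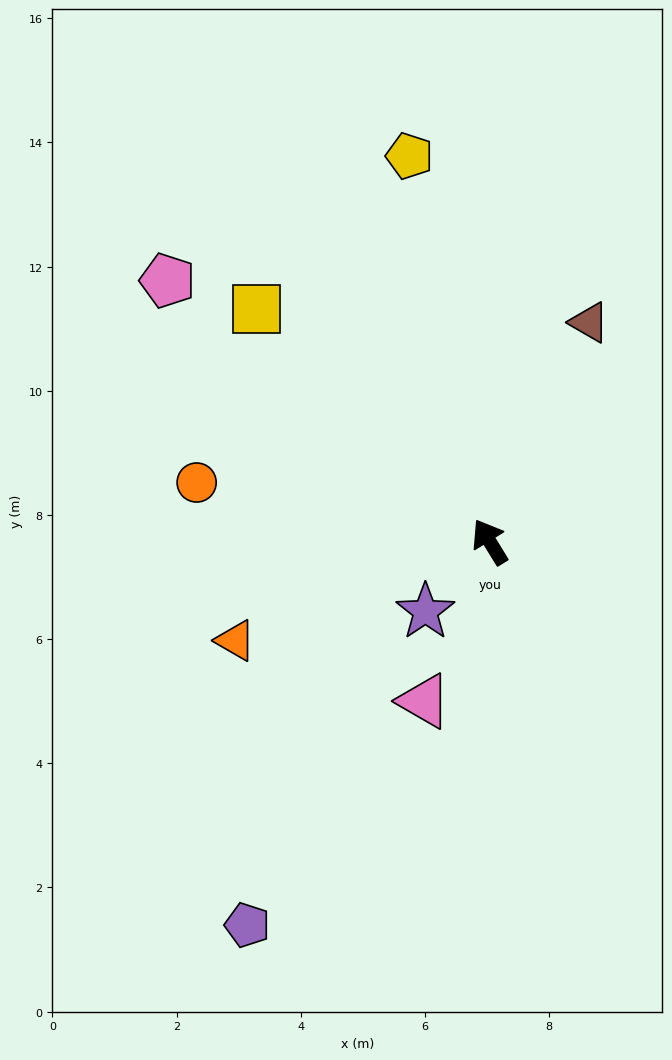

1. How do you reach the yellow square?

turn left 14°, forward 5.3 m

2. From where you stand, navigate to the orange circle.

turn left 47°, forward 4.8 m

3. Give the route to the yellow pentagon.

turn right 20°, forward 6.3 m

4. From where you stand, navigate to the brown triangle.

turn right 56°, forward 3.9 m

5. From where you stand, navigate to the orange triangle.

turn left 80°, forward 4.4 m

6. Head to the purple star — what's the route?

turn left 106°, forward 1.5 m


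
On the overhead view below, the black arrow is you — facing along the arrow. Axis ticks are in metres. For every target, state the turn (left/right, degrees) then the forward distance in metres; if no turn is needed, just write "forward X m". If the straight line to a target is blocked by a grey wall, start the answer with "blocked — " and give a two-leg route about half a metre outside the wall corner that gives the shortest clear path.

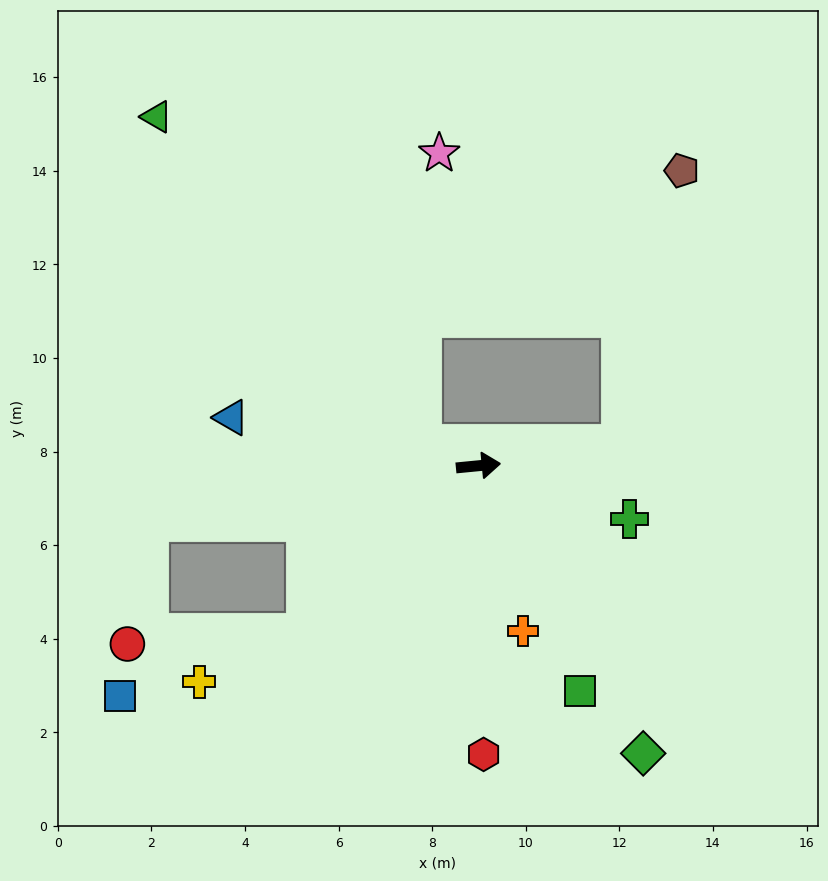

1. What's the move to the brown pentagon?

blocked — turn left 3°, forward 3.1 m, then turn left 69°, forward 6.0 m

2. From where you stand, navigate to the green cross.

turn right 25°, forward 3.4 m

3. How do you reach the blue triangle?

turn left 163°, forward 5.4 m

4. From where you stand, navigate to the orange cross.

turn right 80°, forward 3.7 m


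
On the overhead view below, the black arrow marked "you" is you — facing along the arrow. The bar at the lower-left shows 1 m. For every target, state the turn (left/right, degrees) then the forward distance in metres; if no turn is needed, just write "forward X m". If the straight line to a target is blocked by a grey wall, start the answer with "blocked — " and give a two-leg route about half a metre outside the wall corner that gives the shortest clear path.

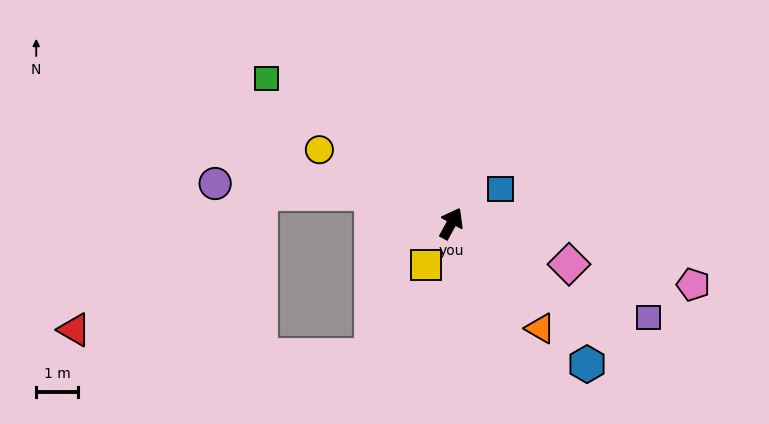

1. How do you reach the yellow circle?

turn left 89°, forward 3.6 m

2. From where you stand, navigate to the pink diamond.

turn right 80°, forward 3.0 m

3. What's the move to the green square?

turn left 81°, forward 5.6 m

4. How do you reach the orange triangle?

turn right 111°, forward 3.3 m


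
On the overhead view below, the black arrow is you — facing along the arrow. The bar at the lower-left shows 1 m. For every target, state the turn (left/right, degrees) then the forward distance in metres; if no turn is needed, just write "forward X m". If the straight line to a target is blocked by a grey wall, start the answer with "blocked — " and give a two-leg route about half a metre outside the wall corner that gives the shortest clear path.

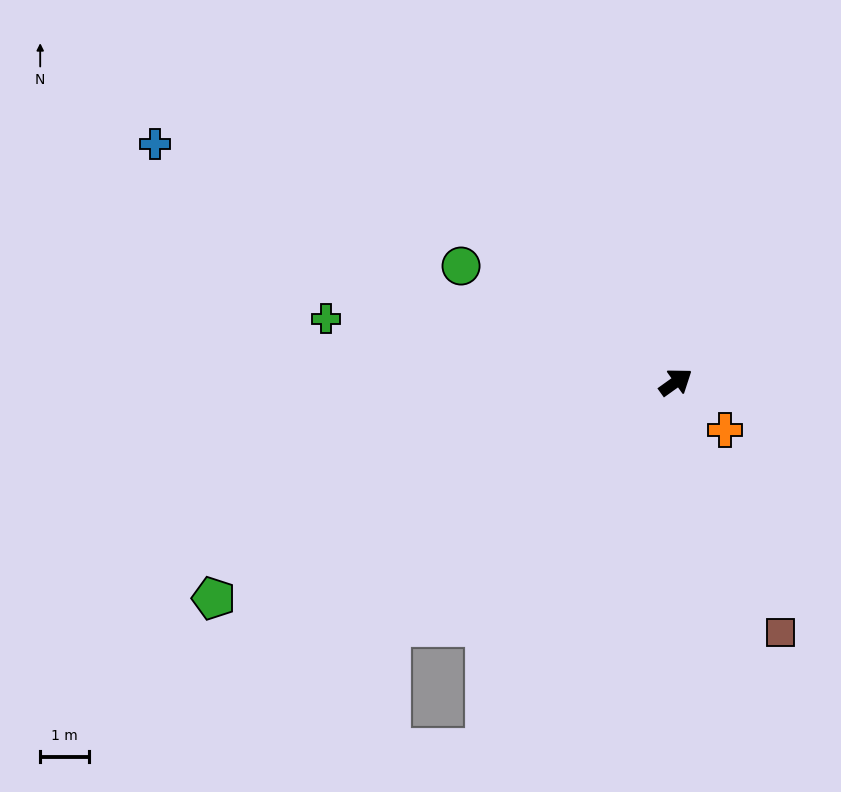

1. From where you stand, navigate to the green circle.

turn left 116°, forward 5.0 m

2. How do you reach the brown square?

turn right 103°, forward 5.6 m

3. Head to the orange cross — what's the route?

turn right 80°, forward 1.4 m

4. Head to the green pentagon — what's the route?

turn left 169°, forward 10.5 m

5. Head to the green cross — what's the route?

turn left 134°, forward 7.3 m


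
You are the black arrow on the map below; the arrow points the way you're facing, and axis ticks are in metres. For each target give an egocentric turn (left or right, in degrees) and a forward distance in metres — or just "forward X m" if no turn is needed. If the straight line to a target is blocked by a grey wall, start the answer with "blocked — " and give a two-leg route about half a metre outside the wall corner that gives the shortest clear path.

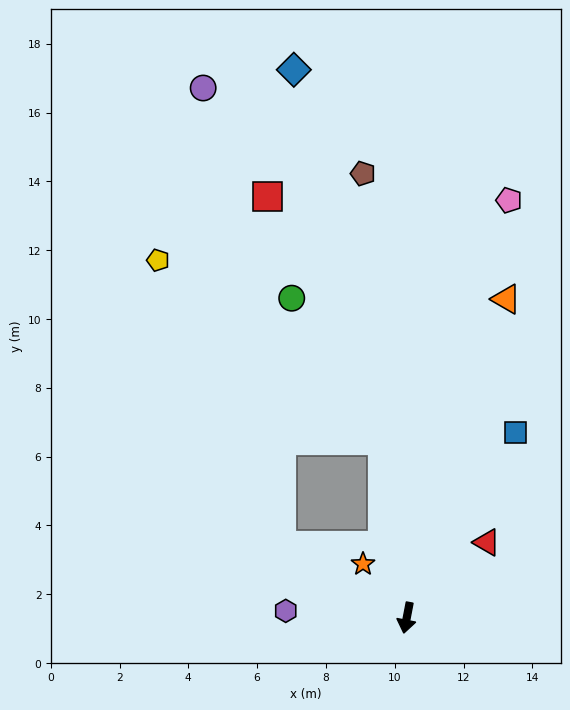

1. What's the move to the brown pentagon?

turn right 163°, forward 13.0 m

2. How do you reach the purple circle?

blocked — turn right 109°, forward 4.2 m, then turn right 50°, forward 13.5 m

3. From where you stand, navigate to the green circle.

blocked — turn right 161°, forward 5.2 m, then turn left 24°, forward 4.9 m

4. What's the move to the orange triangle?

turn left 174°, forward 9.7 m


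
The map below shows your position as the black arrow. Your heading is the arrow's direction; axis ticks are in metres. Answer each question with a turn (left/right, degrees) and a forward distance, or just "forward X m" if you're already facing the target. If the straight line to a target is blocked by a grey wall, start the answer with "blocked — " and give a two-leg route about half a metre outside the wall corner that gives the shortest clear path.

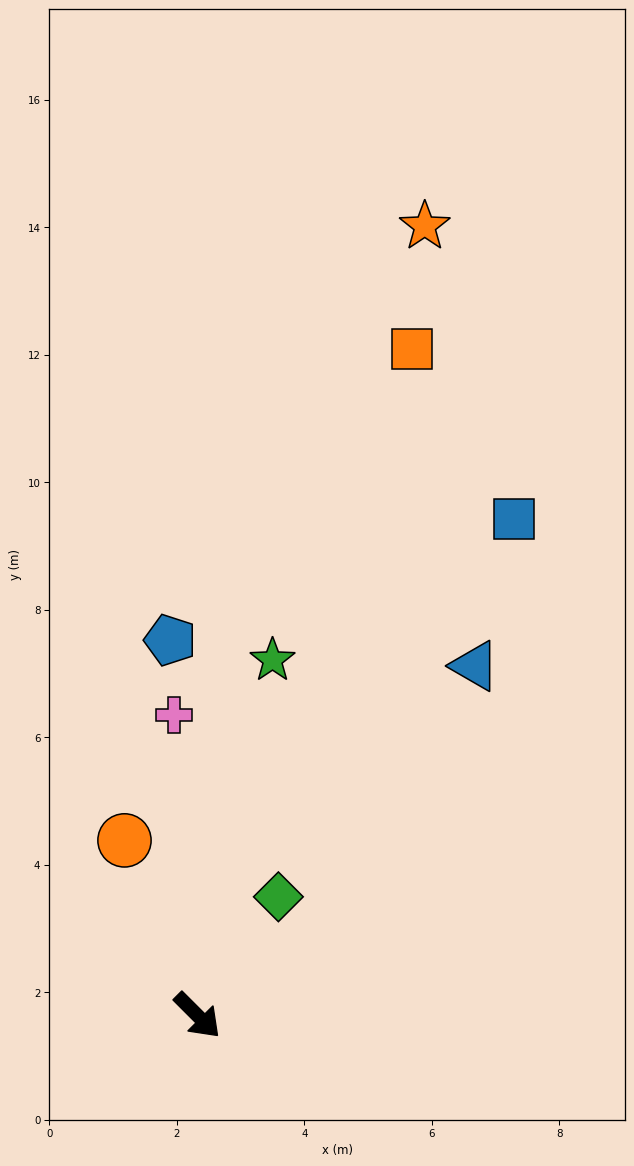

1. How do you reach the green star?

turn left 123°, forward 5.7 m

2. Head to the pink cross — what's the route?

turn left 139°, forward 4.7 m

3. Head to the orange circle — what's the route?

turn left 158°, forward 3.0 m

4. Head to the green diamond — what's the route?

turn left 101°, forward 2.3 m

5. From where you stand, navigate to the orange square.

turn left 117°, forward 11.0 m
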